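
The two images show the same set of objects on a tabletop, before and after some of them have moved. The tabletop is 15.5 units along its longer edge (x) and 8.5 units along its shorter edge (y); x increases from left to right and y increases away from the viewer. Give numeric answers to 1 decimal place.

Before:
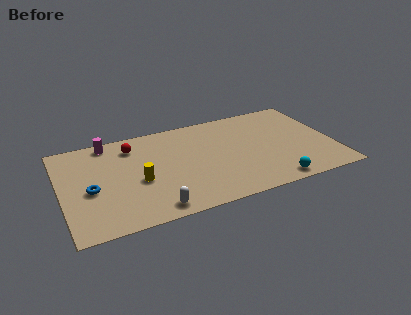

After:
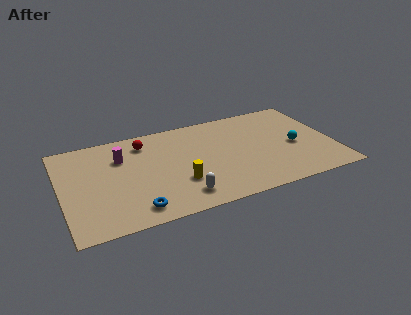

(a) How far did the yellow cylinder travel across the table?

2.4

The yellow cylinder was near (4.3, 3.6) before and (6.5, 2.7) after, so it travelled √(2.2² + 0.9²) ≈ 2.4 units.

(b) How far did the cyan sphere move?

3.3

From (11.7, 0.9) to (13.3, 3.8), the cyan sphere covered √(1.6² + 2.9²) ≈ 3.3 units.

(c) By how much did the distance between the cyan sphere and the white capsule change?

+0.4

Before: roughly 6.8 units apart; after: 7.2. That's 0.4 units further apart.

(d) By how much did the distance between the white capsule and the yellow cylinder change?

-1.5

They were about 2.7 units apart before and 1.2 after — 1.5 units closer together.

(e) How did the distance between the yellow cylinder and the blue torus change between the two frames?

+0.3

They were about 2.7 units apart before and 3.0 after — 0.3 units further apart.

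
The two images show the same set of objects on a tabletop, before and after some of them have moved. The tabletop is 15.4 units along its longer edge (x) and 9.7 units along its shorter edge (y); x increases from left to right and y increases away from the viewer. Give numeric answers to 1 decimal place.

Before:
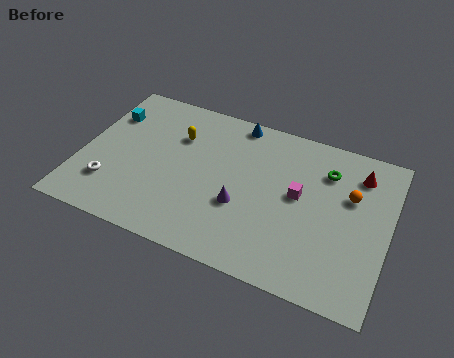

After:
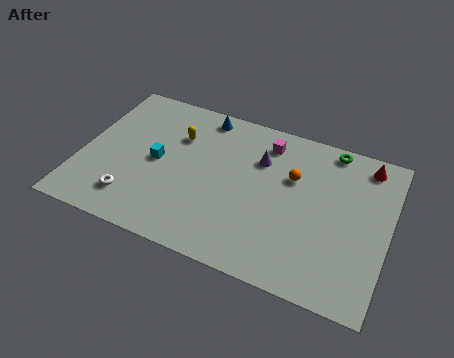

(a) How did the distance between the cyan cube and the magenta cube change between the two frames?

-3.9

They were about 10.0 units apart before and 6.1 after — 3.9 units closer together.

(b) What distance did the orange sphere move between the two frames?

2.9

The orange sphere moved from about (13.4, 6.2) to (10.5, 6.3), a distance of √(2.9² + 0.1²) ≈ 2.9.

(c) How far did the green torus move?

1.5

The green torus moved from about (12.1, 7.3) to (12.2, 8.8), a distance of √(0.1² + 1.5²) ≈ 1.5.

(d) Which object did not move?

the yellow capsule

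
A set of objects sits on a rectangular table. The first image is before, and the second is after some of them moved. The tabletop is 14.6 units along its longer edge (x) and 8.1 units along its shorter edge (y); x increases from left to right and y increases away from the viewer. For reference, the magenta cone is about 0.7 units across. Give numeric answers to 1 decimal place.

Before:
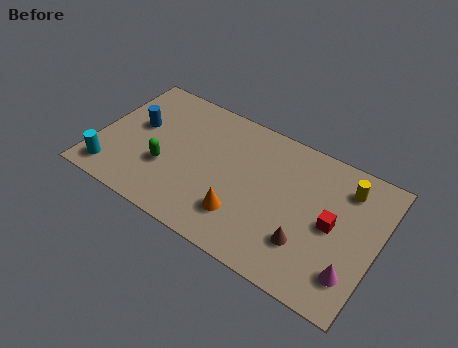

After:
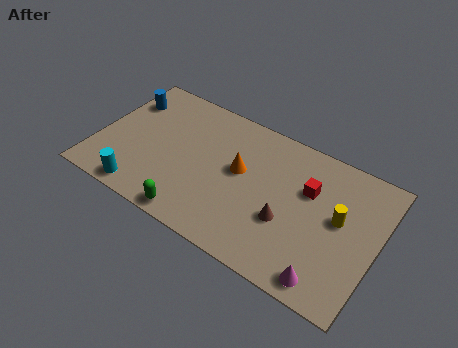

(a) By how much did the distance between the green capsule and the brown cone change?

-2.5

The distance was about 7.5 in the first image and 5.0 in the second, so they moved 2.5 units closer together.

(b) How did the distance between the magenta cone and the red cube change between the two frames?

+2.1

Before: roughly 2.5 units apart; after: 4.6. That's 2.1 units further apart.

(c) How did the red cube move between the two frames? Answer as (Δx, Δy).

(-1.4, 1.3)

From the two frames, the red cube sits at roughly (12.3, 4.0) before and (10.9, 5.3) after.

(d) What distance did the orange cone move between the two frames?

2.5

From (7.9, 2.1) to (7.4, 4.6), the orange cone covered √(0.5² + 2.5²) ≈ 2.5 units.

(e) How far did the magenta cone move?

1.4

The magenta cone moved from about (13.6, 1.9) to (12.5, 1.0), a distance of √(1.1² + 0.9²) ≈ 1.4.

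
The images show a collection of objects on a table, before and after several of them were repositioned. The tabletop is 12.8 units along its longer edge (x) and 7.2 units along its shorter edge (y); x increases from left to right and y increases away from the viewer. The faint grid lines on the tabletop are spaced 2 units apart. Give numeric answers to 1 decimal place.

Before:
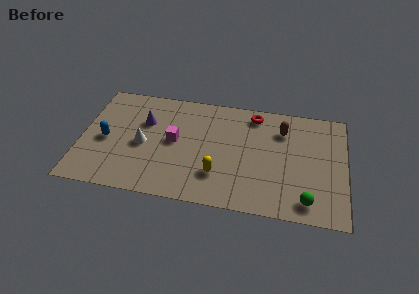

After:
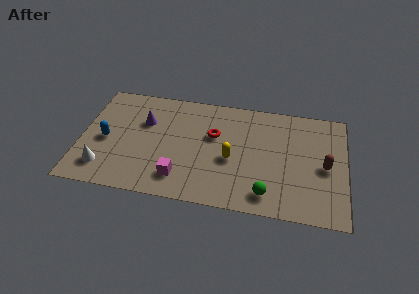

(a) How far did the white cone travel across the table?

2.5

The white cone moved from about (3.0, 3.3) to (1.2, 1.5), a distance of √(1.8² + 1.8²) ≈ 2.5.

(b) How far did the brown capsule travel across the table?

2.9

The brown capsule was near (9.7, 5.4) before and (11.8, 3.4) after, so it travelled √(2.1² + 2.0²) ≈ 2.9 units.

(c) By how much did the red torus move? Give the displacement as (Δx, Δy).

(-1.9, -1.7)

The red torus started near (8.3, 6.2) and ended near (6.4, 4.5).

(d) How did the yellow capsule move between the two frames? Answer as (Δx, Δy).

(0.6, 1.1)

The yellow capsule was at about (6.7, 2.0) and moved to about (7.3, 3.1).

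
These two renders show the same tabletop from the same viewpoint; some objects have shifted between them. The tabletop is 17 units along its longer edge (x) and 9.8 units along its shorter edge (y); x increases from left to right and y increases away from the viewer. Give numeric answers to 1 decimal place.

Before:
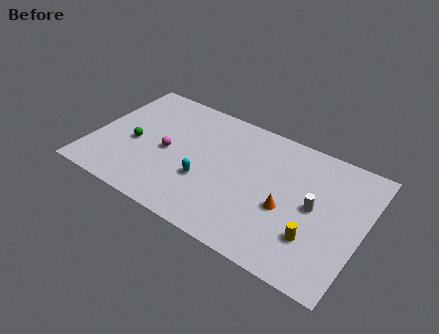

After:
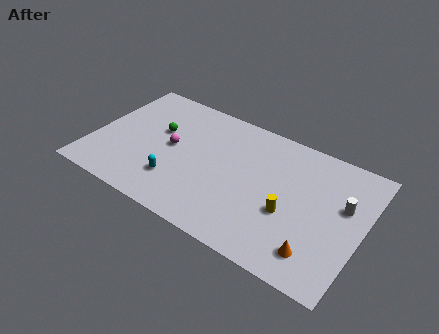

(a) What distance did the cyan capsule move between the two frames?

1.9

From (7.3, 3.5) to (5.6, 2.6), the cyan capsule covered √(1.7² + 0.9²) ≈ 1.9 units.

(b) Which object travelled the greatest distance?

the orange cone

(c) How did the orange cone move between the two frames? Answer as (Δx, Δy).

(2.2, -2.1)

The orange cone started near (12.4, 4.0) and ended near (14.6, 1.9).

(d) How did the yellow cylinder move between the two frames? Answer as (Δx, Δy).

(-1.7, 1.0)

The yellow cylinder started near (14.3, 2.8) and ended near (12.6, 3.8).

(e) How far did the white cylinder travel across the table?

2.0

From (14.0, 5.0) to (15.7, 6.0), the white cylinder covered √(1.7² + 1.0²) ≈ 2.0 units.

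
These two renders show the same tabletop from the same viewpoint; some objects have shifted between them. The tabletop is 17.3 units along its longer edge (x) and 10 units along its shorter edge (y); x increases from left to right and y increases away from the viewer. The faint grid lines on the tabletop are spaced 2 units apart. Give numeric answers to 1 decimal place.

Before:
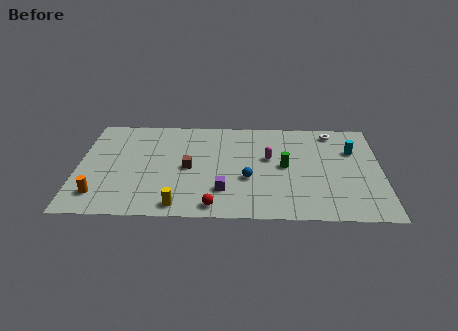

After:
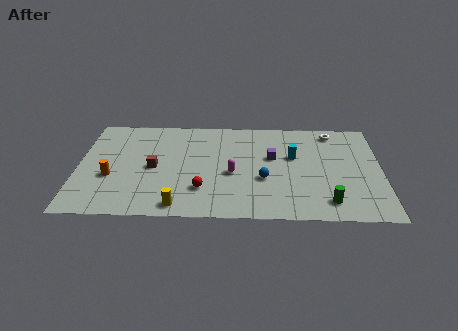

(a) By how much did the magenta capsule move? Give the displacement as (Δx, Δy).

(-2.1, -1.6)

The magenta capsule started near (10.9, 5.9) and ended near (8.8, 4.3).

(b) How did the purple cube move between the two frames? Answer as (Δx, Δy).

(2.8, 3.4)

From the two frames, the purple cube sits at roughly (8.3, 2.6) before and (11.1, 6.0) after.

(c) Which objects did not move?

the white torus and the yellow cylinder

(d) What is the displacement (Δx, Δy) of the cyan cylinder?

(-3.4, -0.7)

The cyan cylinder was at about (15.7, 6.8) and moved to about (12.3, 6.1).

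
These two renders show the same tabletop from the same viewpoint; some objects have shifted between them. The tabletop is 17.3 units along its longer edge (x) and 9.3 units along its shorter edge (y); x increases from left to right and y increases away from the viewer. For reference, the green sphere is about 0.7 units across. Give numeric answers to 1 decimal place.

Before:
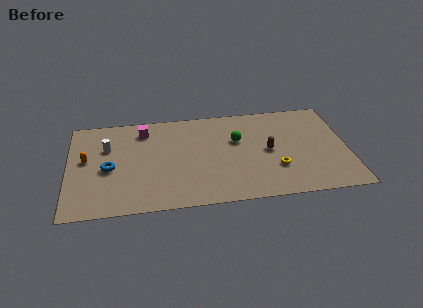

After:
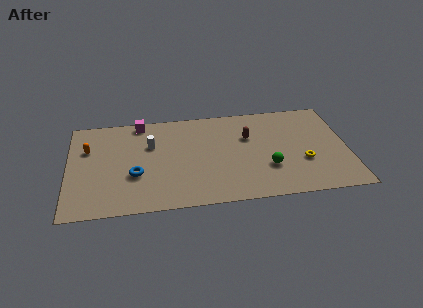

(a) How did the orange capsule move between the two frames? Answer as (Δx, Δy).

(0.1, 1.0)

From the two frames, the orange capsule sits at roughly (1.1, 5.2) before and (1.2, 6.2) after.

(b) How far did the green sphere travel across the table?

3.4

From (10.5, 5.9) to (12.3, 3.0), the green sphere covered √(1.8² + 2.9²) ≈ 3.4 units.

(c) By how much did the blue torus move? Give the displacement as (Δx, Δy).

(1.6, -0.8)

The blue torus started near (2.5, 4.2) and ended near (4.1, 3.4).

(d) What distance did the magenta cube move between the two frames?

0.8

The magenta cube moved from about (4.7, 7.6) to (4.5, 8.4), a distance of √(0.2² + 0.8²) ≈ 0.8.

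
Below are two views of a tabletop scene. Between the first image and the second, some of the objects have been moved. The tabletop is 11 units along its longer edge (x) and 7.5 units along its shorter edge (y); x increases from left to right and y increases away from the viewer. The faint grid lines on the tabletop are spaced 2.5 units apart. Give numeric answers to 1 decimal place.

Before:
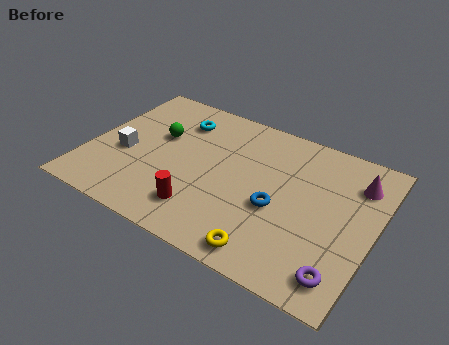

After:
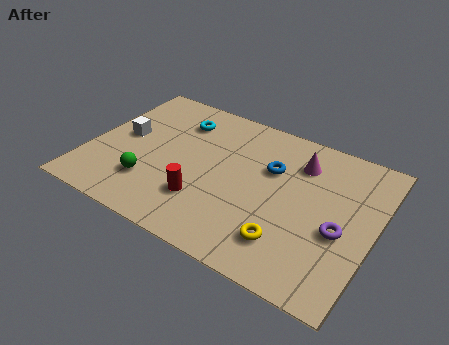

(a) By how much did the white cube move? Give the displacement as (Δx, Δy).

(-0.2, 0.9)

The white cube was at about (1.4, 3.1) and moved to about (1.2, 4.0).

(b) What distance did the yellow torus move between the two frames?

1.0

The yellow torus moved from about (7.4, 0.9) to (8.0, 1.7), a distance of √(0.6² + 0.8²) ≈ 1.0.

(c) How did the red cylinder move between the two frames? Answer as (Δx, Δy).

(0.0, 0.5)

The red cylinder started near (4.7, 1.6) and ended near (4.7, 2.1).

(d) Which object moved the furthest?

the green sphere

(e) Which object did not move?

the cyan torus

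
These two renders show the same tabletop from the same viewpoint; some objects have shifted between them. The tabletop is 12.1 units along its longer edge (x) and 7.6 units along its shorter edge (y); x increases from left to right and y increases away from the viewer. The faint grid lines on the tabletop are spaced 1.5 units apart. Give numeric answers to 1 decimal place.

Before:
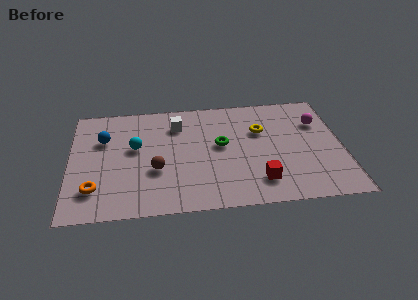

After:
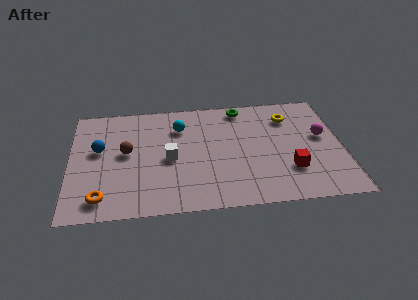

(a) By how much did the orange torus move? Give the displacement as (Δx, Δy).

(0.3, -0.6)

From the two frames, the orange torus sits at roughly (1.1, 1.8) before and (1.4, 1.2) after.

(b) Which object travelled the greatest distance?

the green torus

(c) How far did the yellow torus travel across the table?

1.5

The yellow torus moved from about (8.5, 5.0) to (9.8, 5.8), a distance of √(1.3² + 0.8²) ≈ 1.5.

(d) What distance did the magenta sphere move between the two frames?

1.0

From (11.1, 5.3) to (11.2, 4.3), the magenta sphere covered √(0.1² + 1.0²) ≈ 1.0 units.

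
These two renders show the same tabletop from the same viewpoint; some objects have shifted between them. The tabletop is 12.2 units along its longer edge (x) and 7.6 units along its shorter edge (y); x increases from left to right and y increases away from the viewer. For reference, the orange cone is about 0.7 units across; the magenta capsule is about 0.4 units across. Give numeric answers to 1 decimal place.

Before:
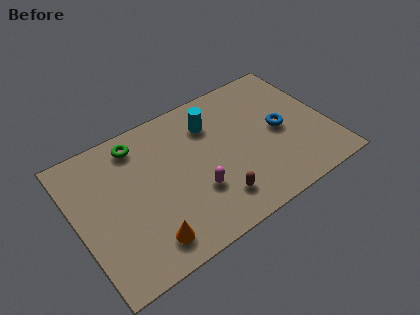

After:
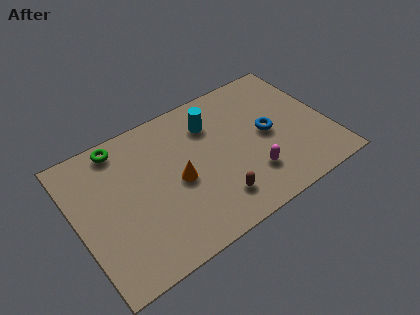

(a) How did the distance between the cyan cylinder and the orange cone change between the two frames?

-2.9

Before: roughly 5.9 units apart; after: 3.0. That's 2.9 units closer together.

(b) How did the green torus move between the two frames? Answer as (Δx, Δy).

(-0.8, 0.3)

The green torus started near (3.3, 6.4) and ended near (2.5, 6.7).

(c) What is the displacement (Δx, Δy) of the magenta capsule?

(2.6, -0.5)

The magenta capsule was at about (5.5, 2.5) and moved to about (8.1, 2.0).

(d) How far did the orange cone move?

2.9

The orange cone was near (2.9, 1.3) before and (4.8, 3.5) after, so it travelled √(1.9² + 2.2²) ≈ 2.9 units.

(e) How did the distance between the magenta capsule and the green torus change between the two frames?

+2.8

They were about 4.5 units apart before and 7.3 after — 2.8 units further apart.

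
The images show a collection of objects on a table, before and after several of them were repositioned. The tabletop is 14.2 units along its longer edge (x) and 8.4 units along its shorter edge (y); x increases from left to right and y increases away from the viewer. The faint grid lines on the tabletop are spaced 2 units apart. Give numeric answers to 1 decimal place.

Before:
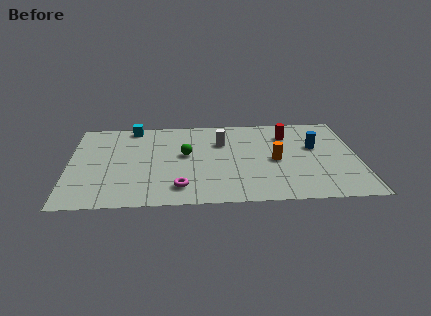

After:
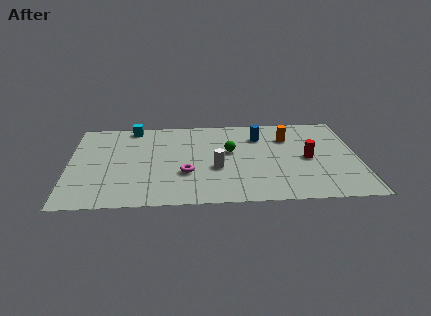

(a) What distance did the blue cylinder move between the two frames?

3.0

The blue cylinder moved from about (12.1, 5.1) to (9.4, 6.3), a distance of √(2.7² + 1.2²) ≈ 3.0.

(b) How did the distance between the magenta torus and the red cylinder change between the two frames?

-1.1

Before: roughly 7.2 units apart; after: 6.1. That's 1.1 units closer together.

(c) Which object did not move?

the cyan cube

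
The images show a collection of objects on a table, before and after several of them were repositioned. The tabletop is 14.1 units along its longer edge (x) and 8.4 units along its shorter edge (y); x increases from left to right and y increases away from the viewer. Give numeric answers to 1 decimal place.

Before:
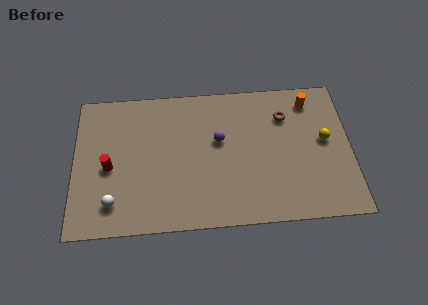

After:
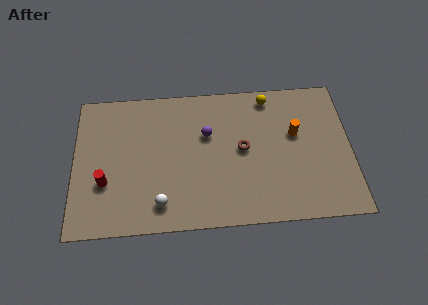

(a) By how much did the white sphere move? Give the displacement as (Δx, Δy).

(2.4, -0.2)

The white sphere started near (2.0, 1.7) and ended near (4.4, 1.5).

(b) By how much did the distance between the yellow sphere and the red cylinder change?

-1.5

Before: roughly 11.0 units apart; after: 9.5. That's 1.5 units closer together.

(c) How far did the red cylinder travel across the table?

0.9

The red cylinder was near (1.8, 3.8) before and (1.6, 2.9) after, so it travelled √(0.2² + 0.9²) ≈ 0.9 units.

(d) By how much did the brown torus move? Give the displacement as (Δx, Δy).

(-2.2, -1.8)

The brown torus was at about (10.8, 6.2) and moved to about (8.6, 4.4).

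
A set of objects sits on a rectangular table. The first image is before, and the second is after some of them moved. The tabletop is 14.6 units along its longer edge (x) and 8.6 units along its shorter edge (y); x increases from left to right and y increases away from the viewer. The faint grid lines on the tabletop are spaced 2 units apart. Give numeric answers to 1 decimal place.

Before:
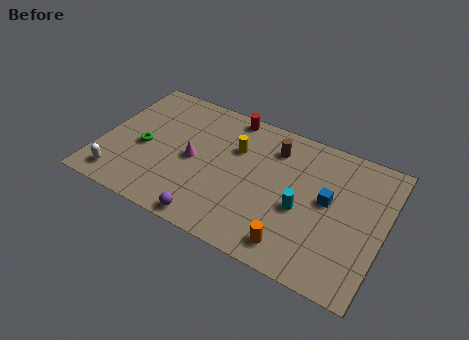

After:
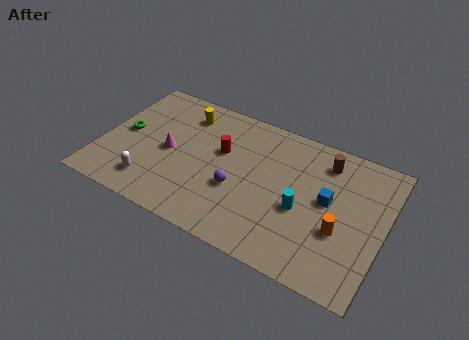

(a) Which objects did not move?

the cyan cylinder and the blue cube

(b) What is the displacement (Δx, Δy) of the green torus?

(-1.1, 0.6)

The green torus started near (2.2, 3.8) and ended near (1.1, 4.4).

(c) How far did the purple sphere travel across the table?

2.7

From (6.2, 0.8) to (7.2, 3.3), the purple sphere covered √(1.0² + 2.5²) ≈ 2.7 units.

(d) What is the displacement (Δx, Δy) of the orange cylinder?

(2.1, 1.9)

The orange cylinder was at about (10.4, 1.3) and moved to about (12.5, 3.2).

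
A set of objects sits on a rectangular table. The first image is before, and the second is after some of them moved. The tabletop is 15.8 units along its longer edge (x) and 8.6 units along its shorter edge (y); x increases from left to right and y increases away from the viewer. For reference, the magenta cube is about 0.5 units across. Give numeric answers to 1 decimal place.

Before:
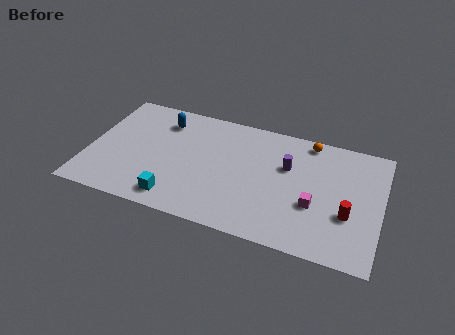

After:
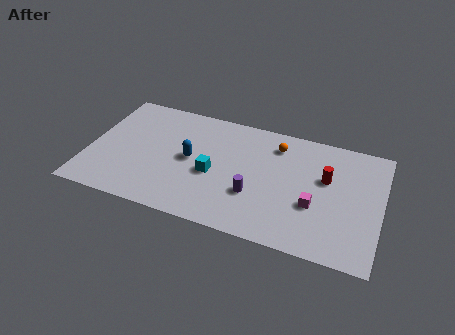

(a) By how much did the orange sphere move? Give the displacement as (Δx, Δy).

(-1.7, -0.8)

From the two frames, the orange sphere sits at roughly (11.7, 7.7) before and (10.0, 6.9) after.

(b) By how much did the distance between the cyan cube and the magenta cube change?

-2.0

The distance was about 7.5 in the first image and 5.5 in the second, so they moved 2.0 units closer together.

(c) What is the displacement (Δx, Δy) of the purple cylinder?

(-1.6, -2.6)

From the two frames, the purple cylinder sits at roughly (10.7, 5.5) before and (9.1, 2.9) after.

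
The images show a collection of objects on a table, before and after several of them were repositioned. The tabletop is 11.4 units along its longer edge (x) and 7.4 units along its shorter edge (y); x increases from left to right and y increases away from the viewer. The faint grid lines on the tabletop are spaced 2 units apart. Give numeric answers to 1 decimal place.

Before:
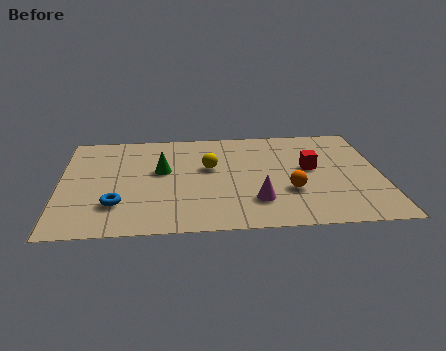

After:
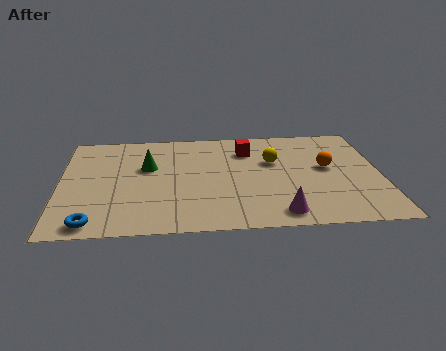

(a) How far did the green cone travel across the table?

0.6

From (3.6, 4.3) to (3.1, 4.6), the green cone covered √(0.5² + 0.3²) ≈ 0.6 units.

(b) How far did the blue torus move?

1.4

From (2.0, 2.0) to (1.2, 0.8), the blue torus covered √(0.8² + 1.2²) ≈ 1.4 units.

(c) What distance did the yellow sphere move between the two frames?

2.3

The yellow sphere moved from about (5.3, 4.4) to (7.6, 4.7), a distance of √(2.3² + 0.3²) ≈ 2.3.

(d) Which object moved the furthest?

the red cube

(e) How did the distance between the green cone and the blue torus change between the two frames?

+1.4

Before: roughly 2.8 units apart; after: 4.2. That's 1.4 units further apart.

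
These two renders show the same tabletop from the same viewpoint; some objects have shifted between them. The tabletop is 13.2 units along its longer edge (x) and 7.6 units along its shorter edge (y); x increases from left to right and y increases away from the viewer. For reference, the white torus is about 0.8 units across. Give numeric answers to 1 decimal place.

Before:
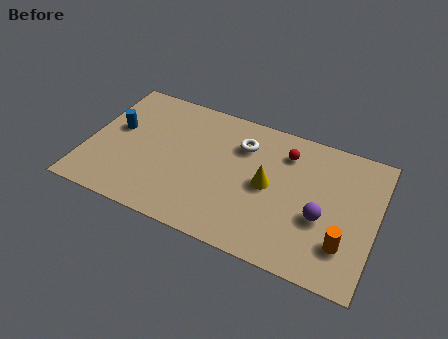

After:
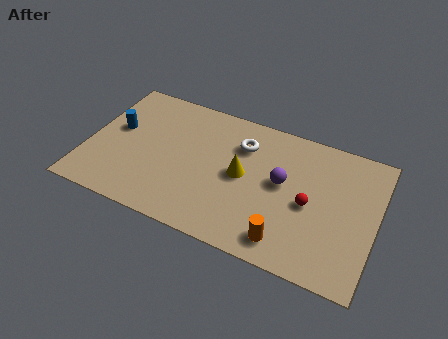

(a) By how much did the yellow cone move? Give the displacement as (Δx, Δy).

(-1.2, 0.1)

The yellow cone started near (8.3, 3.8) and ended near (7.1, 3.9).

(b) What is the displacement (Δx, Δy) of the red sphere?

(1.3, -2.4)

The red sphere started near (8.9, 5.9) and ended near (10.2, 3.5).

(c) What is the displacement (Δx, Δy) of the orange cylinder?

(-2.5, -0.8)

From the two frames, the orange cylinder sits at roughly (11.9, 2.0) before and (9.4, 1.2) after.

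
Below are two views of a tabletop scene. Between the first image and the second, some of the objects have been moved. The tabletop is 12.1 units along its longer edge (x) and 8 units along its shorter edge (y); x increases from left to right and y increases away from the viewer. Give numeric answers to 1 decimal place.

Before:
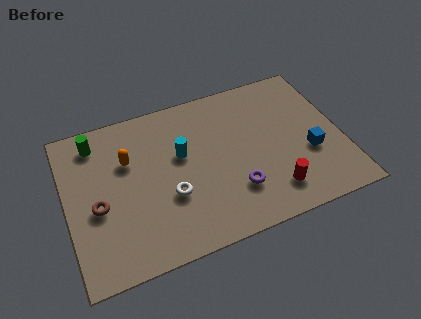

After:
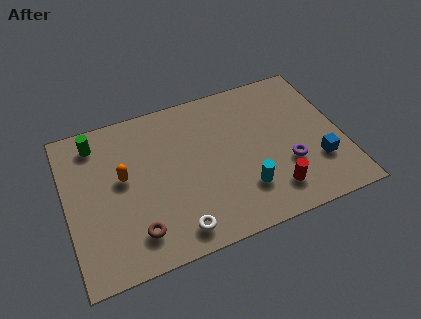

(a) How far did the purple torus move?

2.5

The purple torus was near (7.2, 2.2) before and (9.6, 2.7) after, so it travelled √(2.4² + 0.5²) ≈ 2.5 units.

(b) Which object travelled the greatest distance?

the cyan cylinder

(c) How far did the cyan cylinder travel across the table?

3.7

From (5.1, 4.8) to (7.6, 2.1), the cyan cylinder covered √(2.5² + 2.7²) ≈ 3.7 units.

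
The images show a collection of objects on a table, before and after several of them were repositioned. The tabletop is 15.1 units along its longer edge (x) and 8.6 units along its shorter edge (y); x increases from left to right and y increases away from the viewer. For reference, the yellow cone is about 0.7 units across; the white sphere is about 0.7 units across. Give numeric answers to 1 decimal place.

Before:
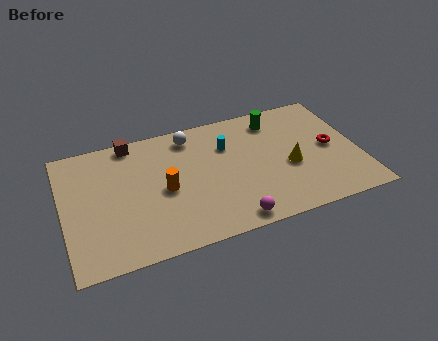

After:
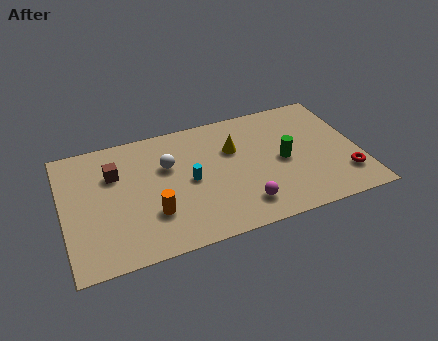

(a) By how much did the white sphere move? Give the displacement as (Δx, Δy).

(-1.3, -1.7)

From the two frames, the white sphere sits at roughly (6.7, 7.3) before and (5.4, 5.6) after.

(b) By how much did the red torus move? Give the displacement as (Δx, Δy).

(0.5, -2.2)

From the two frames, the red torus sits at roughly (13.7, 4.3) before and (14.2, 2.1) after.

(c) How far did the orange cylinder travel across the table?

1.6

From (5.1, 4.0) to (4.4, 2.6), the orange cylinder covered √(0.7² + 1.4²) ≈ 1.6 units.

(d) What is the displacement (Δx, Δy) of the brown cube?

(-1.0, -1.9)

The brown cube started near (3.7, 7.8) and ended near (2.7, 5.9).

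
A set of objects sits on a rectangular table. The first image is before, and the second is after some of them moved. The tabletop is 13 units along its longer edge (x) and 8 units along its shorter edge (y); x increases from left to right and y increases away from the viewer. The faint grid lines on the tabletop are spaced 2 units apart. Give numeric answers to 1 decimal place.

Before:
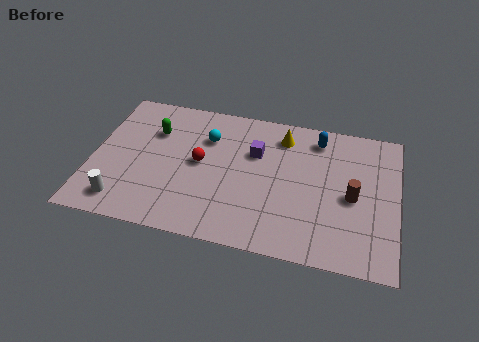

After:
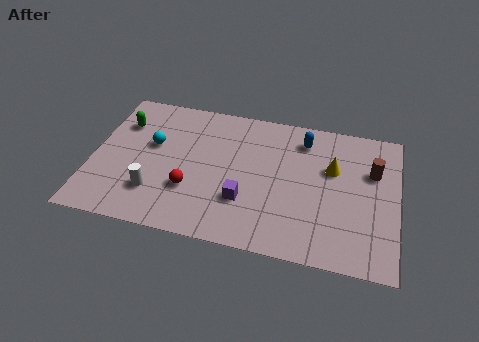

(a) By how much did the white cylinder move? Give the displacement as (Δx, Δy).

(1.3, 0.8)

The white cylinder was at about (1.5, 1.3) and moved to about (2.8, 2.1).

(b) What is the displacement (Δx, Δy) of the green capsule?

(-1.4, 0.2)

From the two frames, the green capsule sits at roughly (2.5, 5.6) before and (1.1, 5.8) after.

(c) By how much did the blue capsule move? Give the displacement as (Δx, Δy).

(-0.6, -0.2)

From the two frames, the blue capsule sits at roughly (9.5, 6.7) before and (8.9, 6.5) after.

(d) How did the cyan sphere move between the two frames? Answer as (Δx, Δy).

(-2.3, -0.9)

From the two frames, the cyan sphere sits at roughly (4.8, 5.7) before and (2.5, 4.8) after.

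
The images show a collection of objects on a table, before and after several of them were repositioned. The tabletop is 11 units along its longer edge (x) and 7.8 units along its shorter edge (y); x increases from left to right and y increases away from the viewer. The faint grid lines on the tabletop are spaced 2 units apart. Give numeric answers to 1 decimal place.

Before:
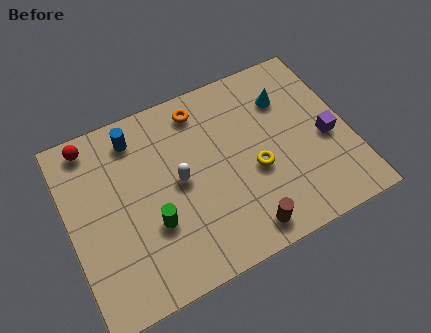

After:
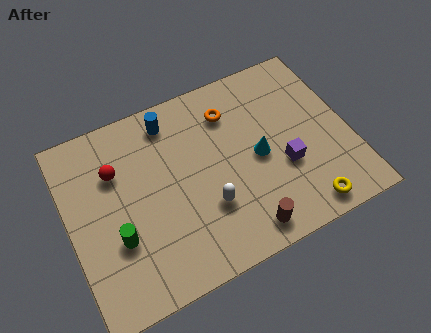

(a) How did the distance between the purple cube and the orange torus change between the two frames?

-2.1

They were about 5.6 units apart before and 3.5 after — 2.1 units closer together.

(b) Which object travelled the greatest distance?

the yellow torus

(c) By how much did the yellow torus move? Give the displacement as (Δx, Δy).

(1.6, -2.3)

From the two frames, the yellow torus sits at roughly (7.2, 3.2) before and (8.8, 0.9) after.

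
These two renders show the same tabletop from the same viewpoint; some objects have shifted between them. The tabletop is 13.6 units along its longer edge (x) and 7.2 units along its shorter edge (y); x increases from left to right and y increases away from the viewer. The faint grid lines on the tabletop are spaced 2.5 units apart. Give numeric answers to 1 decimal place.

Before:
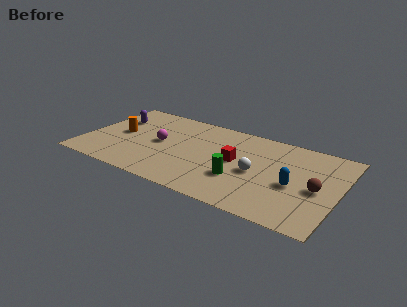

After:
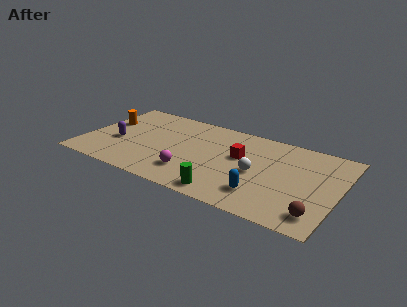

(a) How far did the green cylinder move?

1.6

From (8.5, 2.4) to (8.0, 0.9), the green cylinder covered √(0.5² + 1.5²) ≈ 1.6 units.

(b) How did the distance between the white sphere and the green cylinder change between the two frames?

+1.5

Before: roughly 1.2 units apart; after: 2.7. That's 1.5 units further apart.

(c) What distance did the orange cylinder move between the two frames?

1.2

From (1.8, 3.7) to (0.9, 4.5), the orange cylinder covered √(0.9² + 0.8²) ≈ 1.2 units.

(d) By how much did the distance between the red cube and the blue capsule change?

-0.3

The distance was about 3.3 in the first image and 3.0 in the second, so they moved 0.3 units closer together.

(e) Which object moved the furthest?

the magenta sphere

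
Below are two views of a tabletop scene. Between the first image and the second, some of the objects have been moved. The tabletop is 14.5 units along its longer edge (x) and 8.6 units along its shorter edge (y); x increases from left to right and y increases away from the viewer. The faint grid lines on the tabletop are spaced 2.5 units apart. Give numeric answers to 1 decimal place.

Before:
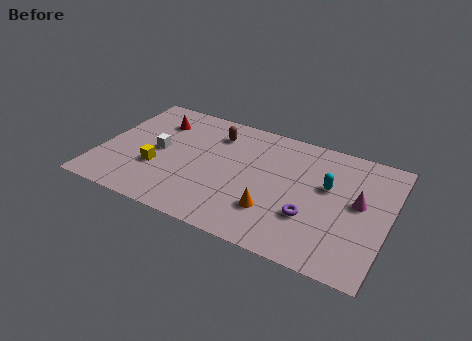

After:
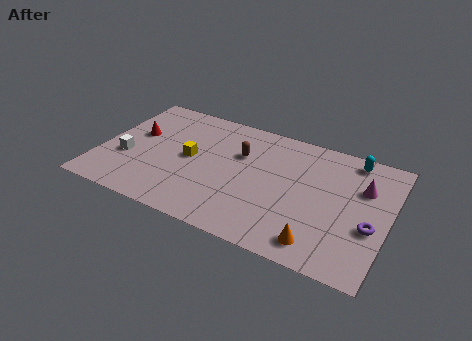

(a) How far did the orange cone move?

2.6

From (9.0, 2.4) to (11.4, 1.3), the orange cone covered √(2.4² + 1.1²) ≈ 2.6 units.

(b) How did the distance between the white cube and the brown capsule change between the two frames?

+2.5

Before: roughly 3.5 units apart; after: 6.0. That's 2.5 units further apart.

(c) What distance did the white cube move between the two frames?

1.9

The white cube moved from about (2.9, 4.3) to (1.4, 3.2), a distance of √(1.5² + 1.1²) ≈ 1.9.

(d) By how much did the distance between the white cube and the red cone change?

-0.3

They were about 2.2 units apart before and 1.9 after — 0.3 units closer together.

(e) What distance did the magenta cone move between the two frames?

1.1

The magenta cone moved from about (13.0, 4.7) to (13.1, 5.8), a distance of √(0.1² + 1.1²) ≈ 1.1.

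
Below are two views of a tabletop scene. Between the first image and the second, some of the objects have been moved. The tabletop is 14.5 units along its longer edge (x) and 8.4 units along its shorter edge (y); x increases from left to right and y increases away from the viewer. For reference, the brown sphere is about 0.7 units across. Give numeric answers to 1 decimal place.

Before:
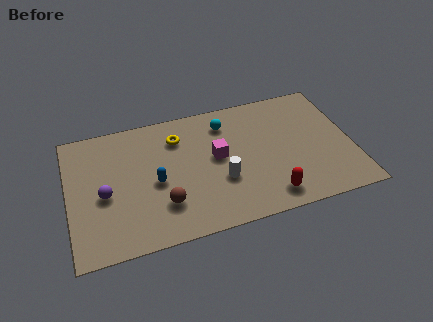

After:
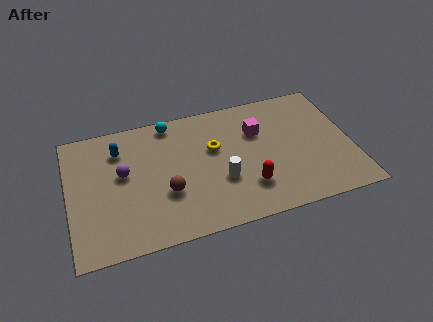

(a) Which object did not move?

the white cylinder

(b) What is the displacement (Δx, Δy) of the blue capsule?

(-1.7, 2.6)

The blue capsule started near (4.4, 3.8) and ended near (2.7, 6.4).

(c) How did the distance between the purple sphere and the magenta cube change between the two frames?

+1.2

The distance was about 5.9 in the first image and 7.1 in the second, so they moved 1.2 units further apart.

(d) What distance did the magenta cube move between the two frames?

2.5

The magenta cube was near (7.6, 4.6) before and (9.8, 5.7) after, so it travelled √(2.2² + 1.1²) ≈ 2.5 units.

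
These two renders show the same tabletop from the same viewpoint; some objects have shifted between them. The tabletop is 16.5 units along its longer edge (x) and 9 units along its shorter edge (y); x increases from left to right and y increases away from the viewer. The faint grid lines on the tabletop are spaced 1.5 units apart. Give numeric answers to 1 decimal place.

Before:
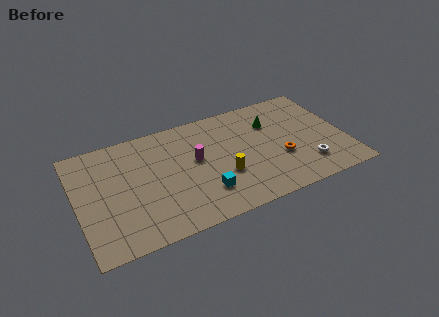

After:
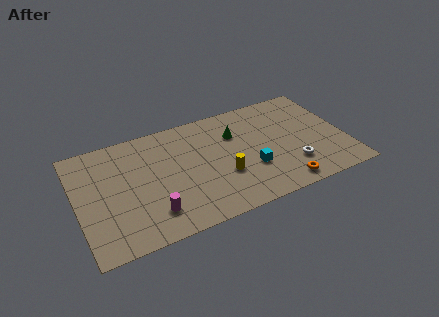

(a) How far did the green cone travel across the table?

2.3

The green cone moved from about (12.2, 6.4) to (9.9, 6.3), a distance of √(2.3² + 0.1²) ≈ 2.3.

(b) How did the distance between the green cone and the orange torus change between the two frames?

+2.6

The distance was about 3.1 in the first image and 5.7 in the second, so they moved 2.6 units further apart.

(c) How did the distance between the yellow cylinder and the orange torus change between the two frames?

+0.4

They were about 3.6 units apart before and 4.0 after — 0.4 units further apart.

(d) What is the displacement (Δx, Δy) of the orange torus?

(-0.2, -2.2)

The orange torus was at about (12.4, 3.3) and moved to about (12.2, 1.1).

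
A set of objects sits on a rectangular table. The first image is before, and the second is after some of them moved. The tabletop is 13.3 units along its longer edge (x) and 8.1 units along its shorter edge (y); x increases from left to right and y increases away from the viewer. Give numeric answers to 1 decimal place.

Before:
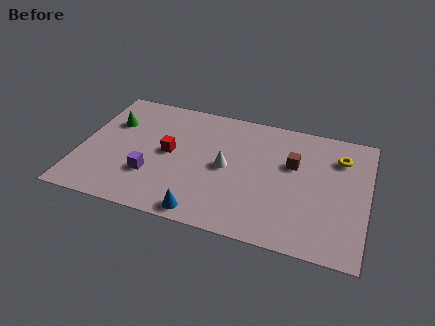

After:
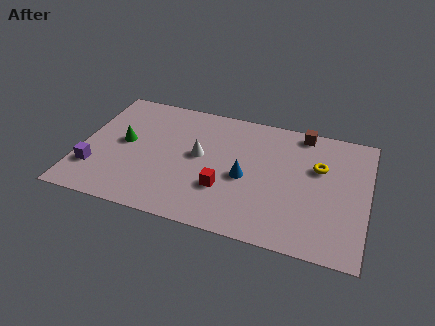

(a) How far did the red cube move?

3.1

From (4.1, 4.2) to (6.8, 2.6), the red cube covered √(2.7² + 1.6²) ≈ 3.1 units.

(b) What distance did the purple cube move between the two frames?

2.6

The purple cube was near (3.4, 2.5) before and (0.8, 2.2) after, so it travelled √(2.6² + 0.3²) ≈ 2.6 units.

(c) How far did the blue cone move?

3.3

The blue cone moved from about (6.0, 0.8) to (7.7, 3.6), a distance of √(1.7² + 2.8²) ≈ 3.3.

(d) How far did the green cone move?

1.4

From (1.3, 5.5) to (2.0, 4.3), the green cone covered √(0.7² + 1.2²) ≈ 1.4 units.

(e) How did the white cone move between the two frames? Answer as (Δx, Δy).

(-1.3, 0.4)

The white cone was at about (6.8, 4.0) and moved to about (5.5, 4.4).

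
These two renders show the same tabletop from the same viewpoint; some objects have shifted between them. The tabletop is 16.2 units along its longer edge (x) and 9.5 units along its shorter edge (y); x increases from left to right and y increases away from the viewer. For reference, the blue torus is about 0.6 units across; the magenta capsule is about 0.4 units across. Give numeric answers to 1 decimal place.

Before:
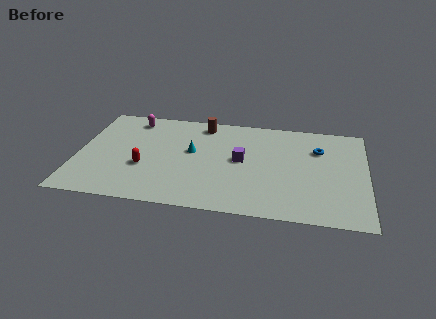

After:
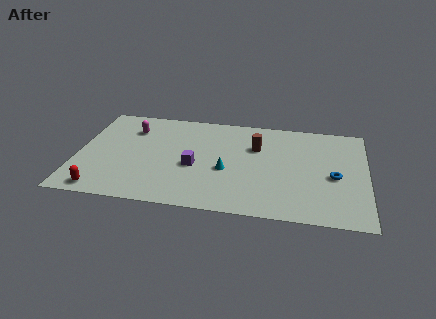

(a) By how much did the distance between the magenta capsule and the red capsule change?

+1.5

They were about 4.7 units apart before and 6.2 after — 1.5 units further apart.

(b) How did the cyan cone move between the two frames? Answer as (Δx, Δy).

(2.0, -1.5)

The cyan cone started near (6.4, 5.4) and ended near (8.4, 3.9).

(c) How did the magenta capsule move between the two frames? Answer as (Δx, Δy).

(0.0, -1.0)

From the two frames, the magenta capsule sits at roughly (2.9, 8.1) before and (2.9, 7.1) after.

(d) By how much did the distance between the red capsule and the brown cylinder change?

+4.4

Before: roughly 5.6 units apart; after: 10.0. That's 4.4 units further apart.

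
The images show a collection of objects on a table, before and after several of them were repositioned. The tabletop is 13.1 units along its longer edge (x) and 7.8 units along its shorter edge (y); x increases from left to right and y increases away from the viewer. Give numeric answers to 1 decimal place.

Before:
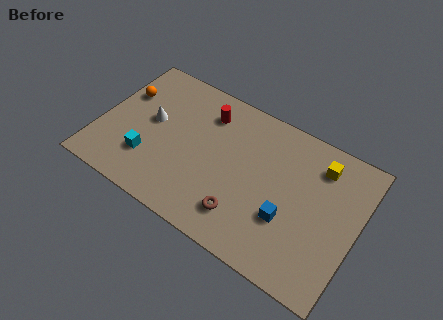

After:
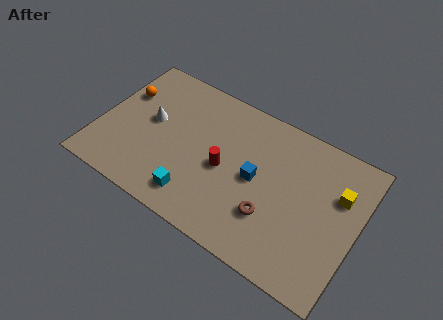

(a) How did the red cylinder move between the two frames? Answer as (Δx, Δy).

(1.3, -2.5)

From the two frames, the red cylinder sits at roughly (5.1, 6.1) before and (6.4, 3.6) after.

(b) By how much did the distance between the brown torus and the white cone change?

+1.0

They were about 5.8 units apart before and 6.8 after — 1.0 units further apart.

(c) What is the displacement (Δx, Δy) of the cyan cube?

(2.6, -0.8)

From the two frames, the cyan cube sits at roughly (2.7, 2.2) before and (5.3, 1.4) after.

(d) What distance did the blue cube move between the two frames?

2.2

The blue cube was near (9.8, 2.7) before and (8.0, 3.9) after, so it travelled √(1.8² + 1.2²) ≈ 2.2 units.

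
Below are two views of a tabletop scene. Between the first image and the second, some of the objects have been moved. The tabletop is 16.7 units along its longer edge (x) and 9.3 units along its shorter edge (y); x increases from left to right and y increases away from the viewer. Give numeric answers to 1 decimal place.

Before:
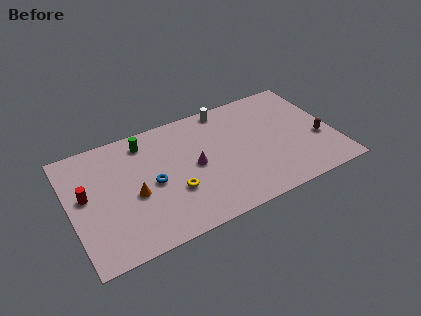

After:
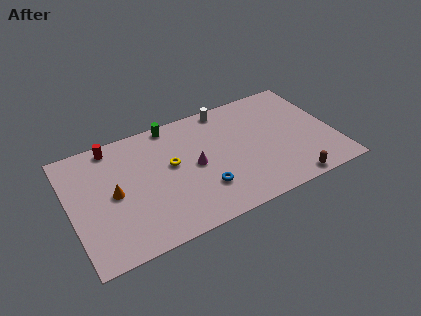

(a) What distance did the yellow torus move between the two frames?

2.1

From (6.3, 3.2) to (6.4, 5.3), the yellow torus covered √(0.1² + 2.1²) ≈ 2.1 units.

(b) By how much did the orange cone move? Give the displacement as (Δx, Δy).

(-1.2, 0.6)

The orange cone was at about (3.9, 4.0) and moved to about (2.7, 4.6).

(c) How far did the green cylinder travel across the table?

1.9

The green cylinder moved from about (5.0, 7.8) to (6.8, 8.5), a distance of √(1.8² + 0.7²) ≈ 1.9.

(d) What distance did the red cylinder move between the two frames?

3.7

The red cylinder was near (1.0, 5.2) before and (3.0, 8.3) after, so it travelled √(2.0² + 3.1²) ≈ 3.7 units.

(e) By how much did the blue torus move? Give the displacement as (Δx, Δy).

(3.0, -1.8)

The blue torus was at about (5.1, 4.4) and moved to about (8.1, 2.6).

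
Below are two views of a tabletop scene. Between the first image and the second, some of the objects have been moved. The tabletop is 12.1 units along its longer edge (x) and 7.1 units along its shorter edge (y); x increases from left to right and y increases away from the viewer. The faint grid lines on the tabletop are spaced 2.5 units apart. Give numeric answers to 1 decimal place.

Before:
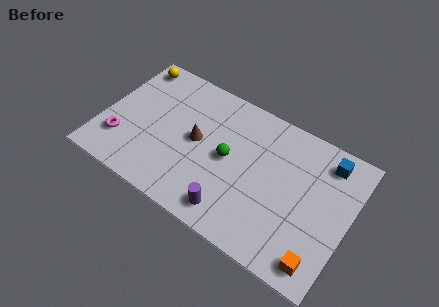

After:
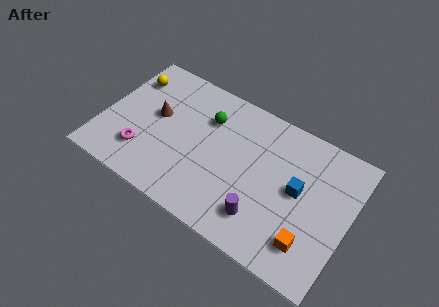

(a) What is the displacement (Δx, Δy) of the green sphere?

(-1.3, 1.5)

From the two frames, the green sphere sits at roughly (6.2, 3.6) before and (4.9, 5.1) after.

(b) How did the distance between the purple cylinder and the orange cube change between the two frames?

-2.0

The distance was about 4.3 in the first image and 2.3 in the second, so they moved 2.0 units closer together.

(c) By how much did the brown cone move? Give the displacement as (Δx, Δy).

(-2.1, 0.3)

From the two frames, the brown cone sits at roughly (4.6, 3.7) before and (2.5, 4.0) after.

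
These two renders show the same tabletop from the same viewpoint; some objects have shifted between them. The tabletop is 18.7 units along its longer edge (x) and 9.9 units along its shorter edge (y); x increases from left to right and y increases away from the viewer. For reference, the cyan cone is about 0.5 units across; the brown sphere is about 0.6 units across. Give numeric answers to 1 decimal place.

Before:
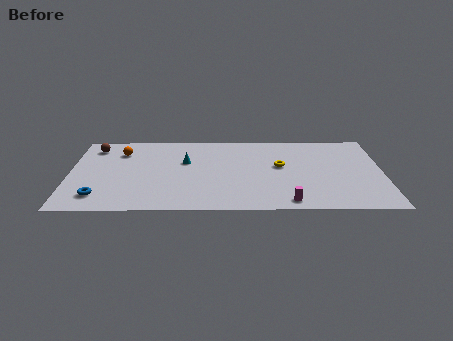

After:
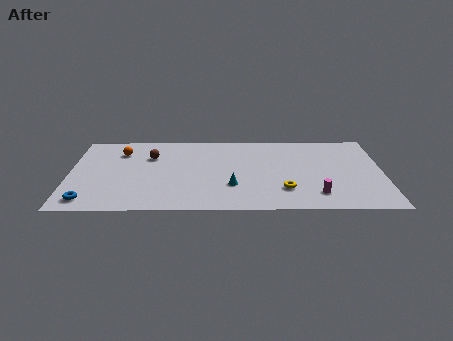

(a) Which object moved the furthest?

the cyan cone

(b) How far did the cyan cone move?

4.2

The cyan cone moved from about (6.9, 6.2) to (9.7, 3.1), a distance of √(2.8² + 3.1²) ≈ 4.2.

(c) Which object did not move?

the orange sphere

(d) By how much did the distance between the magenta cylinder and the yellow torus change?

-2.5

The distance was about 4.5 in the first image and 2.0 in the second, so they moved 2.5 units closer together.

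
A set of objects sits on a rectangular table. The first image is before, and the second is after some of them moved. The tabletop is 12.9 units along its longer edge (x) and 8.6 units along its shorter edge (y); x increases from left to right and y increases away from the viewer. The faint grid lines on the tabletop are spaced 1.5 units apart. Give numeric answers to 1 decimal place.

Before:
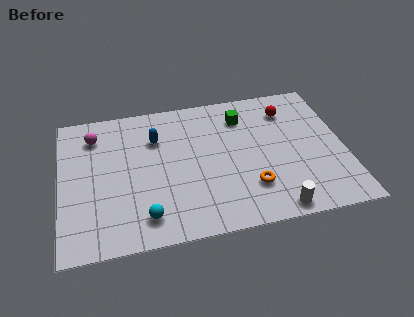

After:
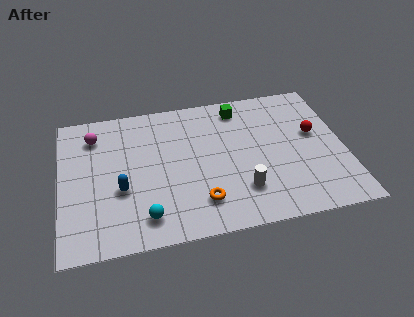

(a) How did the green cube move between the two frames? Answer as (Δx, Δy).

(-0.1, 0.6)

The green cube started near (8.4, 6.7) and ended near (8.3, 7.3).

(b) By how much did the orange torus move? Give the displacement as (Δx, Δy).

(-2.3, -0.4)

The orange torus started near (8.5, 2.3) and ended near (6.2, 1.9).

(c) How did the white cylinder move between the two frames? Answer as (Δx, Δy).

(-1.4, 1.4)

The white cylinder started near (9.5, 0.8) and ended near (8.1, 2.2).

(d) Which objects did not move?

the magenta sphere and the cyan sphere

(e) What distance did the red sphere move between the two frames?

2.0

From (10.5, 6.7) to (11.6, 5.0), the red sphere covered √(1.1² + 1.7²) ≈ 2.0 units.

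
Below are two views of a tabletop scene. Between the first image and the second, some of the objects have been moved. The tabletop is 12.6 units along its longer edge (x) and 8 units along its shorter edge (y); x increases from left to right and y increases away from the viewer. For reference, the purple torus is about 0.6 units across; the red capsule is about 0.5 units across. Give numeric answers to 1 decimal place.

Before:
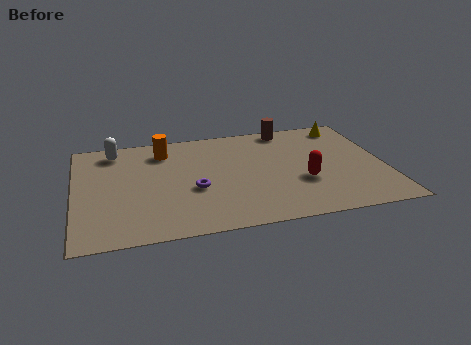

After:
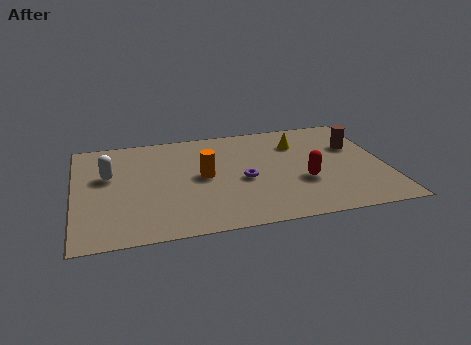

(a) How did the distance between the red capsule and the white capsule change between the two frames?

-0.4

The distance was about 8.5 in the first image and 8.1 in the second, so they moved 0.4 units closer together.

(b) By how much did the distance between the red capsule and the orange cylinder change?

-2.3

Before: roughly 6.5 units apart; after: 4.2. That's 2.3 units closer together.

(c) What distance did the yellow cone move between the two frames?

2.3

The yellow cone was near (11.3, 6.9) before and (9.2, 5.9) after, so it travelled √(2.1² + 1.0²) ≈ 2.3 units.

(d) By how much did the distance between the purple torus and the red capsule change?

-1.9

The distance was about 4.4 in the first image and 2.5 in the second, so they moved 1.9 units closer together.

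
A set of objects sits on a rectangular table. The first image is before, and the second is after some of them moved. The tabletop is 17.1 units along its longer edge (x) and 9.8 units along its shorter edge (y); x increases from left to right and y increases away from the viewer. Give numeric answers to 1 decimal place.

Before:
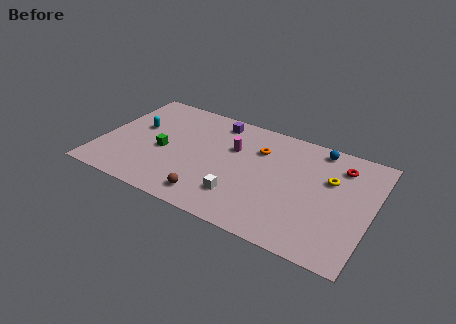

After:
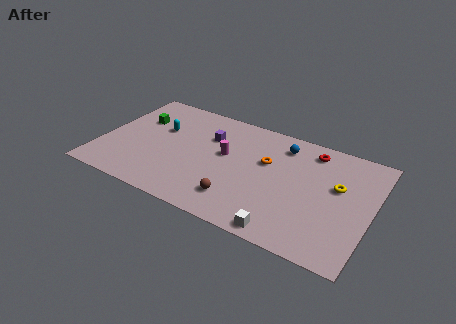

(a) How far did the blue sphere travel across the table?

2.3

The blue sphere was near (13.4, 8.7) before and (11.2, 8.0) after, so it travelled √(2.2² + 0.7²) ≈ 2.3 units.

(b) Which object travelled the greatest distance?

the white cube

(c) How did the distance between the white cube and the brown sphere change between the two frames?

+1.3

Before: roughly 2.0 units apart; after: 3.3. That's 1.3 units further apart.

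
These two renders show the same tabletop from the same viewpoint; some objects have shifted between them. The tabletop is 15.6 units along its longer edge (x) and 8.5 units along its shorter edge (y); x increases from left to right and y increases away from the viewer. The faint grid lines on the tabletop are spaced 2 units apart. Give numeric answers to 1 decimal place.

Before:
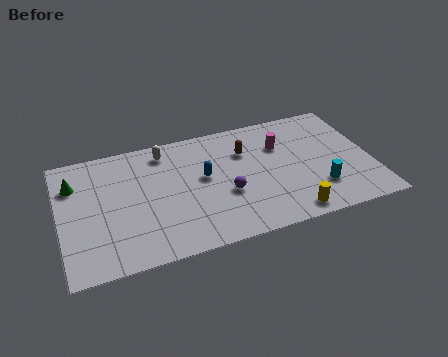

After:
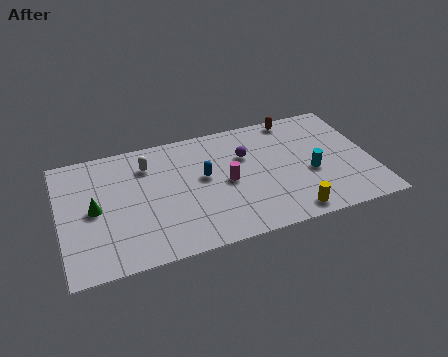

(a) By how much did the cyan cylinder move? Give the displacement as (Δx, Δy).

(-0.3, 1.2)

The cyan cylinder was at about (12.8, 2.3) and moved to about (12.5, 3.5).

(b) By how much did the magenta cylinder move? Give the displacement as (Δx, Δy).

(-2.9, -1.8)

From the two frames, the magenta cylinder sits at roughly (11.2, 5.9) before and (8.3, 4.1) after.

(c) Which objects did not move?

the yellow cylinder and the blue capsule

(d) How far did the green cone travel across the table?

2.2

The green cone moved from about (0.8, 6.2) to (1.7, 4.2), a distance of √(0.9² + 2.0²) ≈ 2.2.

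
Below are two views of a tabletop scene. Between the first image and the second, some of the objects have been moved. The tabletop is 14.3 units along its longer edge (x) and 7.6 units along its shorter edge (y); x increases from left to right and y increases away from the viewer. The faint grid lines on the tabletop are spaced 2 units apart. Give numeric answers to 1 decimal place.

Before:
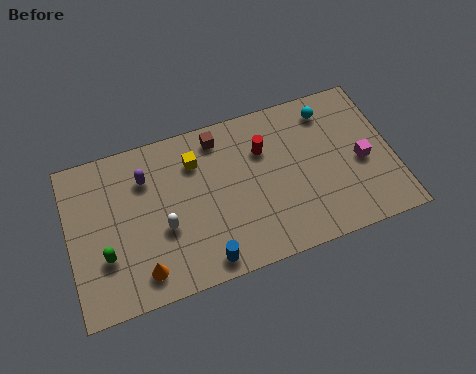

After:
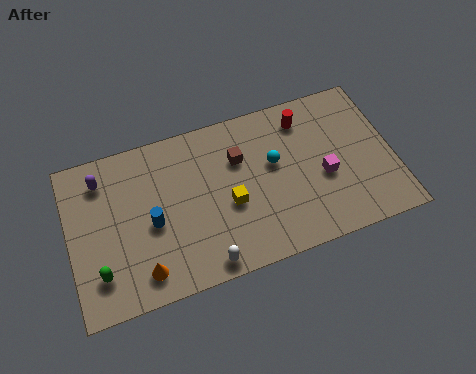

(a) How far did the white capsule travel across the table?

2.7

From (4.1, 3.0) to (5.7, 0.8), the white capsule covered √(1.6² + 2.2²) ≈ 2.7 units.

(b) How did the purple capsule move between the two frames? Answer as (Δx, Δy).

(-1.9, 0.5)

The purple capsule started near (3.5, 5.6) and ended near (1.6, 6.1).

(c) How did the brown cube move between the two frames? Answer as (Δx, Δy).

(0.8, -1.3)

The brown cube started near (6.8, 6.5) and ended near (7.6, 5.2).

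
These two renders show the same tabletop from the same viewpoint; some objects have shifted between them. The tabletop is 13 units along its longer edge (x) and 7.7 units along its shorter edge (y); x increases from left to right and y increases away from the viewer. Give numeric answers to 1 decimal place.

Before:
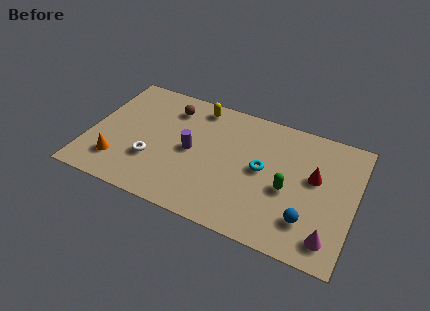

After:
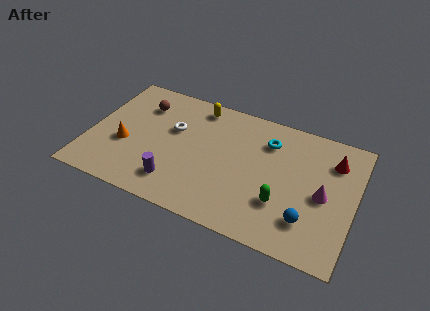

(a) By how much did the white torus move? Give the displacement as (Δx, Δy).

(0.8, 2.3)

From the two frames, the white torus sits at roughly (3.2, 2.5) before and (4.0, 4.8) after.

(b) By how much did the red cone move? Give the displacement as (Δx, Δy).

(0.8, 1.3)

From the two frames, the red cone sits at roughly (11.0, 4.5) before and (11.8, 5.8) after.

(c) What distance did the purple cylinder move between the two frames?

2.3

The purple cylinder was near (5.0, 3.8) before and (4.5, 1.6) after, so it travelled √(0.5² + 2.2²) ≈ 2.3 units.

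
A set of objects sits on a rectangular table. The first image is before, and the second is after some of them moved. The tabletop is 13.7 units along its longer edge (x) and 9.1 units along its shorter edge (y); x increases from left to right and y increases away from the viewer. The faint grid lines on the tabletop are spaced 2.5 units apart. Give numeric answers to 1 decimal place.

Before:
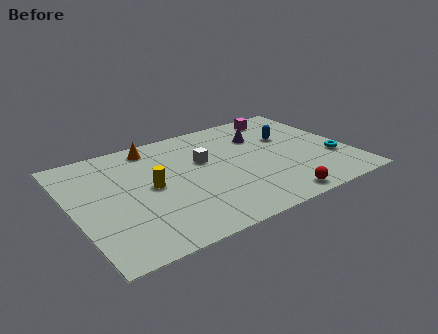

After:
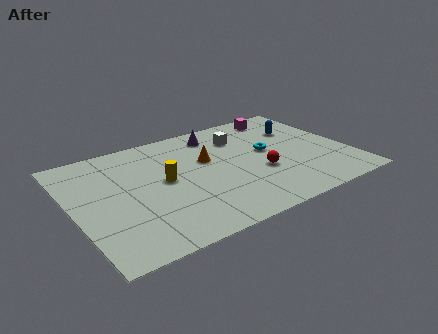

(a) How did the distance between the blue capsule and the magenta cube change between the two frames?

-0.4

The distance was about 2.1 in the first image and 1.7 in the second, so they moved 0.4 units closer together.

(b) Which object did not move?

the magenta cube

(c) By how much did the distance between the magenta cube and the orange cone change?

-1.8

Before: roughly 6.7 units apart; after: 4.9. That's 1.8 units closer together.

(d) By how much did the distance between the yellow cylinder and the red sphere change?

-1.9

They were about 6.7 units apart before and 4.8 after — 1.9 units closer together.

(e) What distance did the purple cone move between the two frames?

2.4

The purple cone was near (9.7, 6.5) before and (7.6, 7.6) after, so it travelled √(2.1² + 1.1²) ≈ 2.4 units.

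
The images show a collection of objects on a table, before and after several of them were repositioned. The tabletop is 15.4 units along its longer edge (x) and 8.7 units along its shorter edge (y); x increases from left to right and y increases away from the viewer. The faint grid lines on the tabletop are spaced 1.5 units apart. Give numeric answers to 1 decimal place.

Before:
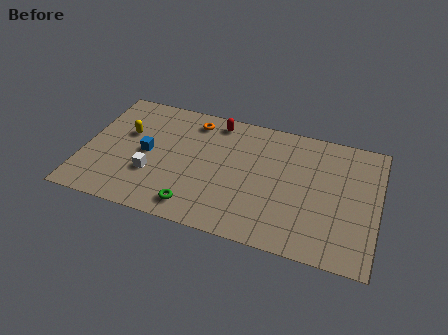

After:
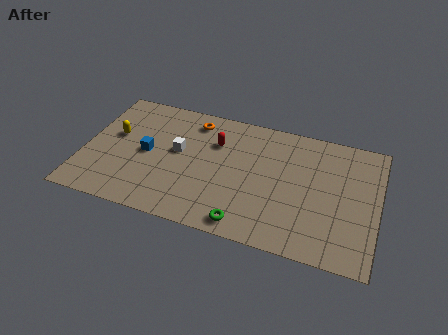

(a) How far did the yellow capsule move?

0.7

The yellow capsule was near (2.1, 5.4) before and (1.5, 5.1) after, so it travelled √(0.6² + 0.3²) ≈ 0.7 units.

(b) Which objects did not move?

the orange torus and the blue cube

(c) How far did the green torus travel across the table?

2.7

The green torus was near (6.1, 1.3) before and (8.8, 1.0) after, so it travelled √(2.7² + 0.3²) ≈ 2.7 units.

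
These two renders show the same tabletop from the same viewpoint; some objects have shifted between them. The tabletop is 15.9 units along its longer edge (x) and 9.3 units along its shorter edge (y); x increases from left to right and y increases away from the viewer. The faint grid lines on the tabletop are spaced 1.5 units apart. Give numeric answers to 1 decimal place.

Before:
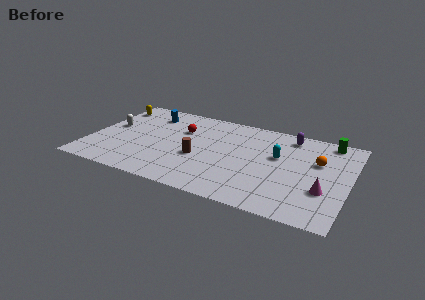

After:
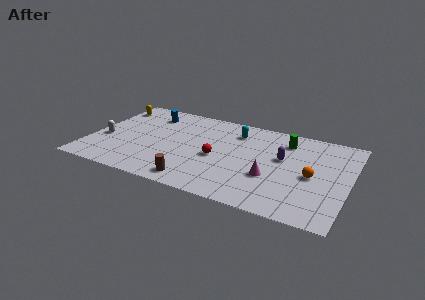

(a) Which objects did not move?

the yellow capsule and the blue cylinder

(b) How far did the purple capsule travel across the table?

2.5

The purple capsule was near (12.0, 8.0) before and (11.8, 5.5) after, so it travelled √(0.2² + 2.5²) ≈ 2.5 units.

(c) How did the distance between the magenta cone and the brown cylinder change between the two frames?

-2.8

They were about 7.7 units apart before and 4.9 after — 2.8 units closer together.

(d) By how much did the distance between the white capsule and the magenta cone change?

-3.2

They were about 13.6 units apart before and 10.4 after — 3.2 units closer together.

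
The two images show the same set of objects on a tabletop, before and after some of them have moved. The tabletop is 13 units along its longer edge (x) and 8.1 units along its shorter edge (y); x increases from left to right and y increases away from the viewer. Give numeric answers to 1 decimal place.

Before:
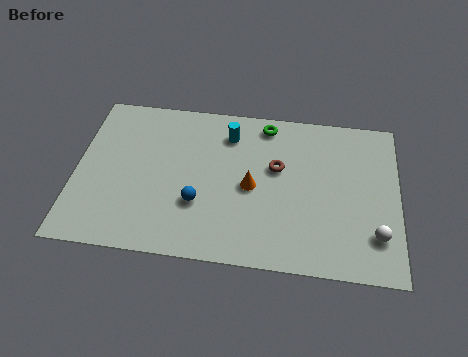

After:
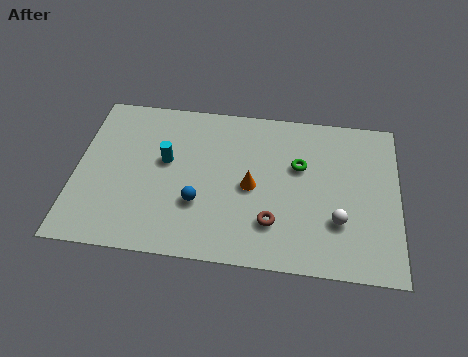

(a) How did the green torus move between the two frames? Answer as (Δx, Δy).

(1.4, -2.0)

From the two frames, the green torus sits at roughly (7.6, 7.1) before and (9.0, 5.1) after.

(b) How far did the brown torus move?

2.8

The brown torus moved from about (8.1, 4.9) to (8.0, 2.1), a distance of √(0.1² + 2.8²) ≈ 2.8.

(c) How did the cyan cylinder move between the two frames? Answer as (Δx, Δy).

(-2.5, -1.7)

From the two frames, the cyan cylinder sits at roughly (6.1, 6.4) before and (3.6, 4.7) after.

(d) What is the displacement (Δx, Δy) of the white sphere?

(-1.5, 0.5)

From the two frames, the white sphere sits at roughly (12.1, 2.0) before and (10.6, 2.5) after.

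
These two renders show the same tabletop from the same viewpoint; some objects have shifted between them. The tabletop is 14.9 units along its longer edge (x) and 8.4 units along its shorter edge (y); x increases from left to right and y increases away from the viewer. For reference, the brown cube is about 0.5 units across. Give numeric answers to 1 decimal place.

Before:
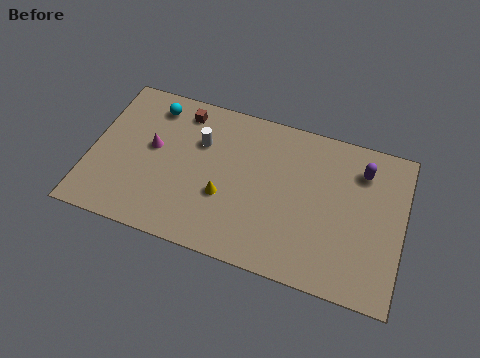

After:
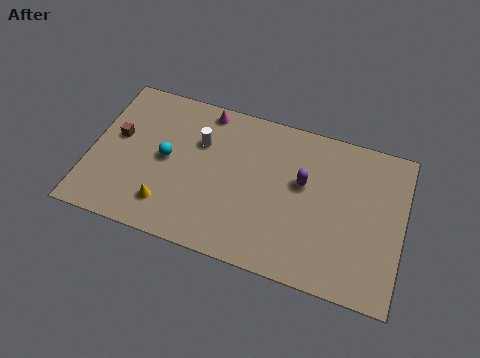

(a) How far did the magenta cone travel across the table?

3.6

The magenta cone moved from about (2.9, 4.7) to (5.2, 7.5), a distance of √(2.3² + 2.8²) ≈ 3.6.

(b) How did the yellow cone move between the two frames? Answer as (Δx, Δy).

(-2.6, -1.3)

The yellow cone started near (6.5, 3.1) and ended near (3.9, 1.8).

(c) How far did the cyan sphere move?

2.8

The cyan sphere moved from about (2.7, 7.0) to (3.6, 4.3), a distance of √(0.9² + 2.7²) ≈ 2.8.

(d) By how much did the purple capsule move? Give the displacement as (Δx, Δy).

(-2.7, -1.5)

The purple capsule started near (12.8, 6.5) and ended near (10.1, 5.0).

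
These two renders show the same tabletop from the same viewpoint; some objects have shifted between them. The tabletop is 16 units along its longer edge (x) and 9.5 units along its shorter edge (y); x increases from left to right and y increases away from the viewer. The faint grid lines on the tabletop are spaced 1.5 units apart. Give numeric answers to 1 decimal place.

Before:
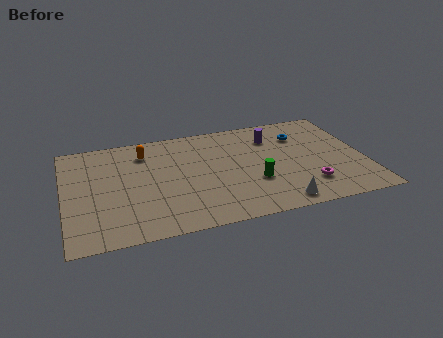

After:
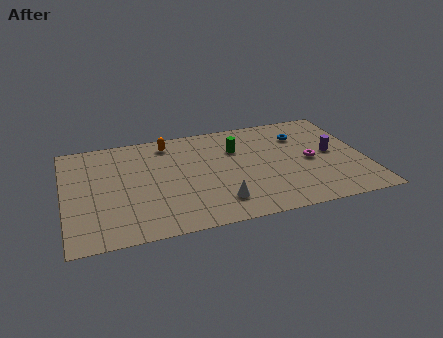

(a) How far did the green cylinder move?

3.4

The green cylinder moved from about (10.0, 3.3) to (9.3, 6.6), a distance of √(0.7² + 3.3²) ≈ 3.4.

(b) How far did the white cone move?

3.2

The white cone was near (11.1, 1.1) before and (8.0, 2.0) after, so it travelled √(3.1² + 0.9²) ≈ 3.2 units.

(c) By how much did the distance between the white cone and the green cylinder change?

+2.3

Before: roughly 2.5 units apart; after: 4.8. That's 2.3 units further apart.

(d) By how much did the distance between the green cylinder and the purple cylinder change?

+1.2

They were about 4.1 units apart before and 5.3 after — 1.2 units further apart.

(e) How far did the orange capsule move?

1.4

The orange capsule was near (4.4, 7.5) before and (5.7, 8.1) after, so it travelled √(1.3² + 0.6²) ≈ 1.4 units.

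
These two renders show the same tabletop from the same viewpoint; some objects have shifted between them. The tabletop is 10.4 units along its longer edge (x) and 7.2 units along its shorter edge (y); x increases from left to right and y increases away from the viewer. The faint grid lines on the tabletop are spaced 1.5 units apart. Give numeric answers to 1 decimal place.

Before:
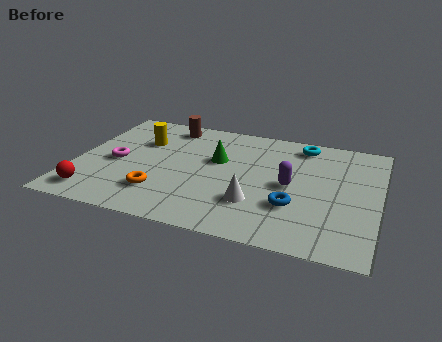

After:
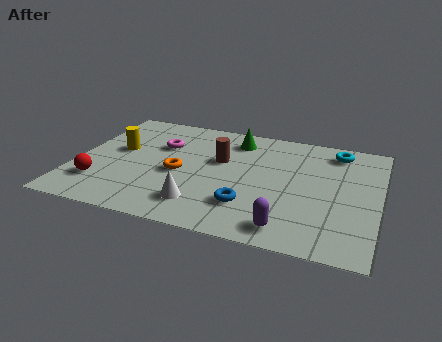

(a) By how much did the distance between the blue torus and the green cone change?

+0.6

Before: roughly 3.5 units apart; after: 4.1. That's 0.6 units further apart.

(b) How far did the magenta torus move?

2.1

From (1.4, 3.3) to (2.8, 4.8), the magenta torus covered √(1.4² + 1.5²) ≈ 2.1 units.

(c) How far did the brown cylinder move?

2.7

The brown cylinder was near (2.9, 6.2) before and (4.9, 4.4) after, so it travelled √(2.0² + 1.8²) ≈ 2.7 units.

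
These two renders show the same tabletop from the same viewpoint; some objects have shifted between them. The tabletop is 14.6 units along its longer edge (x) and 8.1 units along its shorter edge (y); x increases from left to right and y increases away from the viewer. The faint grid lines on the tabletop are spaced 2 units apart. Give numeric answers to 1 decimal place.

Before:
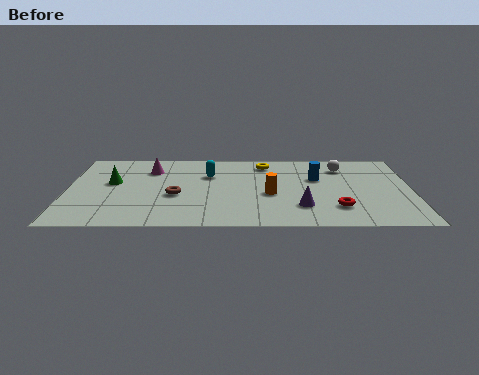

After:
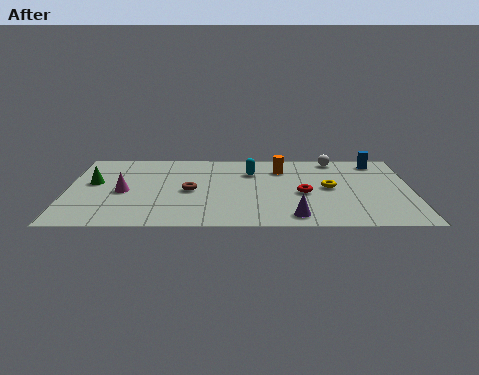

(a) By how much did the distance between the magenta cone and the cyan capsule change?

+3.2

The distance was about 2.6 in the first image and 5.8 in the second, so they moved 3.2 units further apart.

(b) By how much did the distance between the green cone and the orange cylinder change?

+1.3

The distance was about 6.8 in the first image and 8.1 in the second, so they moved 1.3 units further apart.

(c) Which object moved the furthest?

the yellow torus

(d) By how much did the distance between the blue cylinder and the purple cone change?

+3.7

The distance was about 3.1 in the first image and 6.8 in the second, so they moved 3.7 units further apart.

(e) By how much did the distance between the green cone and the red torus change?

-0.9

Before: roughly 9.9 units apart; after: 9.0. That's 0.9 units closer together.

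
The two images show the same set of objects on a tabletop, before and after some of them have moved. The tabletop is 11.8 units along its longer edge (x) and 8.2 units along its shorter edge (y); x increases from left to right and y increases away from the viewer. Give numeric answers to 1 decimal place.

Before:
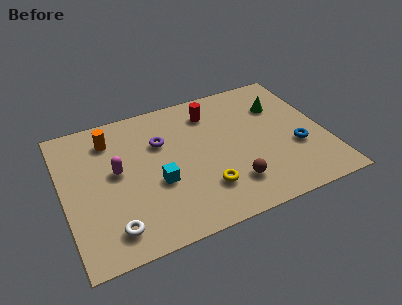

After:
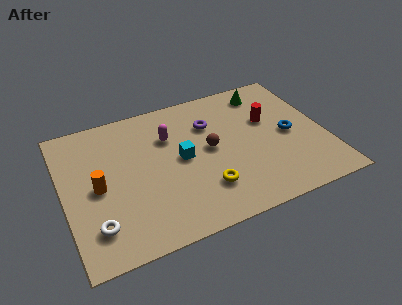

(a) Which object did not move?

the yellow torus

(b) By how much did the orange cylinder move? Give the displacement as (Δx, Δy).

(-0.8, -2.6)

The orange cylinder started near (2.3, 6.5) and ended near (1.5, 3.9).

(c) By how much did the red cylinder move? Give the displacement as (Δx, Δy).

(2.5, -1.4)

The red cylinder started near (6.9, 6.5) and ended near (9.4, 5.1).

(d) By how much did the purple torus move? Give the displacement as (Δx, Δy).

(2.3, 0.3)

The purple torus started near (4.5, 5.5) and ended near (6.8, 5.8).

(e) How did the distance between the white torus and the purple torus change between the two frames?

+2.0

They were about 4.9 units apart before and 6.9 after — 2.0 units further apart.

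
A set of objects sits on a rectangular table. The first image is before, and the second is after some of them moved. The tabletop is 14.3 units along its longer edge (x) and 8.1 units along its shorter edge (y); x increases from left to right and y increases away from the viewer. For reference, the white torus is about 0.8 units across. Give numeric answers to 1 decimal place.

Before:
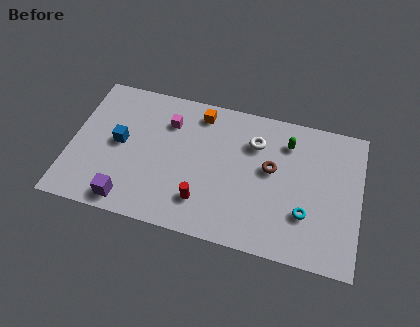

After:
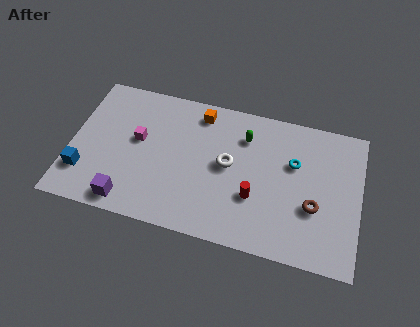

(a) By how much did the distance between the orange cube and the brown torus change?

+2.7

Before: roughly 4.4 units apart; after: 7.1. That's 2.7 units further apart.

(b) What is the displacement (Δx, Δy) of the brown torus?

(2.2, -1.6)

From the two frames, the brown torus sits at roughly (9.9, 4.6) before and (12.1, 3.0) after.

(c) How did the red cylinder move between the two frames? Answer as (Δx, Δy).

(2.5, 0.9)

From the two frames, the red cylinder sits at roughly (6.7, 1.9) before and (9.2, 2.8) after.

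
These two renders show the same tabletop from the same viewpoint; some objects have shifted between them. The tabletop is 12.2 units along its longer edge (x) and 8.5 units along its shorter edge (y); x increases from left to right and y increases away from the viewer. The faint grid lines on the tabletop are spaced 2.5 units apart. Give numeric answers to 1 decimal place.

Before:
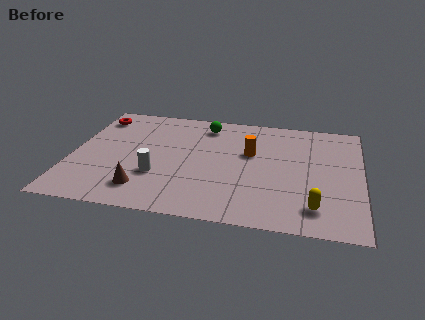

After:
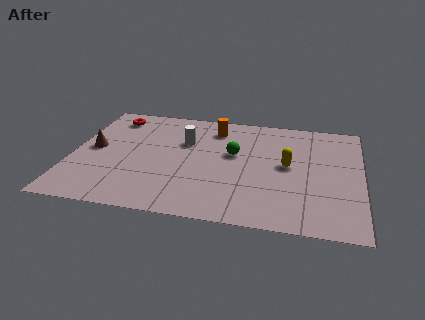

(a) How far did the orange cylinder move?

2.3

From (7.5, 5.2) to (5.9, 6.9), the orange cylinder covered √(1.6² + 1.7²) ≈ 2.3 units.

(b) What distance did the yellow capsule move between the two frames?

3.1

The yellow capsule moved from about (10.3, 1.6) to (9.1, 4.5), a distance of √(1.2² + 2.9²) ≈ 3.1.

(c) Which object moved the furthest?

the brown cone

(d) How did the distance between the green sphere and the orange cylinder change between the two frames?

-0.7

Before: roughly 2.8 units apart; after: 2.1. That's 0.7 units closer together.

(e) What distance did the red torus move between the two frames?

0.7

From (0.8, 7.0) to (1.5, 7.1), the red torus covered √(0.7² + 0.1²) ≈ 0.7 units.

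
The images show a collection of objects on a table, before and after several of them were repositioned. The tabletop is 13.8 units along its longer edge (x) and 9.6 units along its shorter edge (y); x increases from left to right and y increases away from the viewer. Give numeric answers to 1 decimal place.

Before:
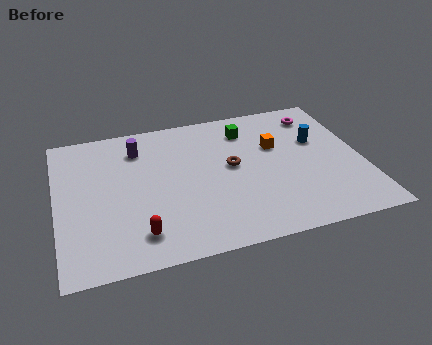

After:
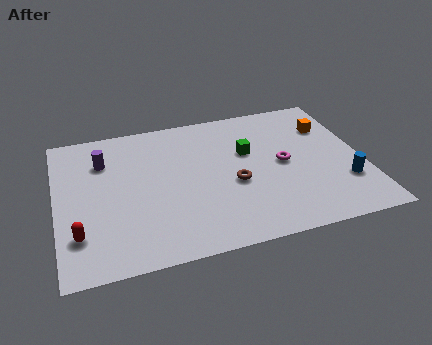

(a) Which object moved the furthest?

the magenta torus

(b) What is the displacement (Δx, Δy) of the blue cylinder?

(0.9, -3.2)

From the two frames, the blue cylinder sits at roughly (11.9, 6.0) before and (12.8, 2.8) after.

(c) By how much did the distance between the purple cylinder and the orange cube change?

+3.9

They were about 6.4 units apart before and 10.3 after — 3.9 units further apart.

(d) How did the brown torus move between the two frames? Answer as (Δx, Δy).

(0.0, -1.2)

The brown torus started near (7.9, 5.2) and ended near (7.9, 4.0).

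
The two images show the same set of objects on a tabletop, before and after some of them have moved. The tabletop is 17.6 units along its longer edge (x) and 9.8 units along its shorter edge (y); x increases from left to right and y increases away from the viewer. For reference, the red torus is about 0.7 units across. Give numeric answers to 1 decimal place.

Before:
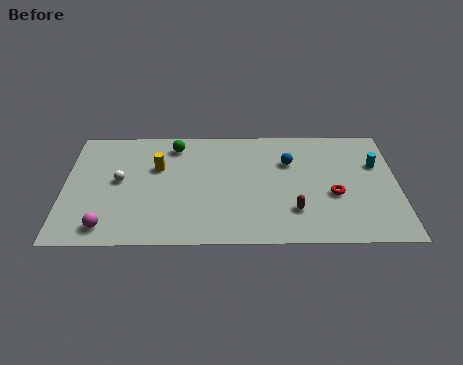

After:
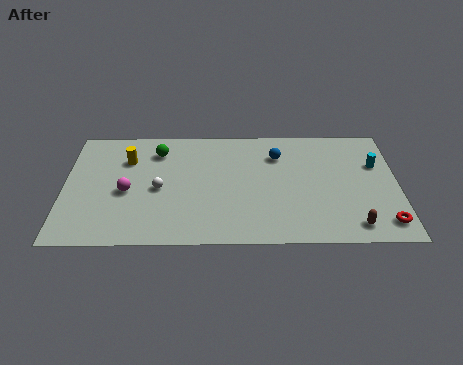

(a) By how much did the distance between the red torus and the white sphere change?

+0.8

Before: roughly 11.4 units apart; after: 12.2. That's 0.8 units further apart.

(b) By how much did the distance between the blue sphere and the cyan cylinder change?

+0.7

Before: roughly 4.6 units apart; after: 5.3. That's 0.7 units further apart.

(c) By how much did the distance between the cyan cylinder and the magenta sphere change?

-1.7

The distance was about 15.1 in the first image and 13.4 in the second, so they moved 1.7 units closer together.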